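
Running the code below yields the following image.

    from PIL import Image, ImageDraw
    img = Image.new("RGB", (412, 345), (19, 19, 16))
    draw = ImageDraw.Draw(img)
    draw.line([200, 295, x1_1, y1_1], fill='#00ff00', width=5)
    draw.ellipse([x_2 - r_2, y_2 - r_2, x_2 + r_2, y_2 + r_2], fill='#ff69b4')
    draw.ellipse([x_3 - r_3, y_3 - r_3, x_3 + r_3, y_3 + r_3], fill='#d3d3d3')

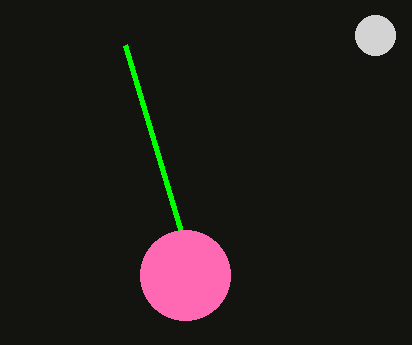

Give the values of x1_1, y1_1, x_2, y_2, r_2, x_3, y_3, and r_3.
x1_1 = 125
y1_1 = 45
x_2 = 185
y_2 = 275
r_2 = 45
x_3 = 375
y_3 = 35
r_3 = 20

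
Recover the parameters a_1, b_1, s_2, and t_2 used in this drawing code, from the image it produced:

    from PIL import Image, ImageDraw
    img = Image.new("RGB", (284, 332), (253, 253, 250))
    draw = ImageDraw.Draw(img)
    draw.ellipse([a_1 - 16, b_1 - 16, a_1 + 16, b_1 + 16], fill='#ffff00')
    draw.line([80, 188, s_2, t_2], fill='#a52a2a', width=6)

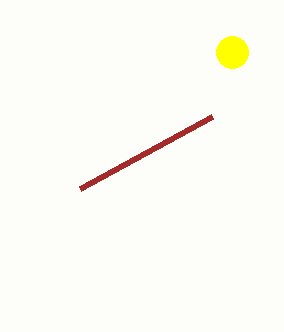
a_1 = 232, b_1 = 52, s_2 = 212, t_2 = 116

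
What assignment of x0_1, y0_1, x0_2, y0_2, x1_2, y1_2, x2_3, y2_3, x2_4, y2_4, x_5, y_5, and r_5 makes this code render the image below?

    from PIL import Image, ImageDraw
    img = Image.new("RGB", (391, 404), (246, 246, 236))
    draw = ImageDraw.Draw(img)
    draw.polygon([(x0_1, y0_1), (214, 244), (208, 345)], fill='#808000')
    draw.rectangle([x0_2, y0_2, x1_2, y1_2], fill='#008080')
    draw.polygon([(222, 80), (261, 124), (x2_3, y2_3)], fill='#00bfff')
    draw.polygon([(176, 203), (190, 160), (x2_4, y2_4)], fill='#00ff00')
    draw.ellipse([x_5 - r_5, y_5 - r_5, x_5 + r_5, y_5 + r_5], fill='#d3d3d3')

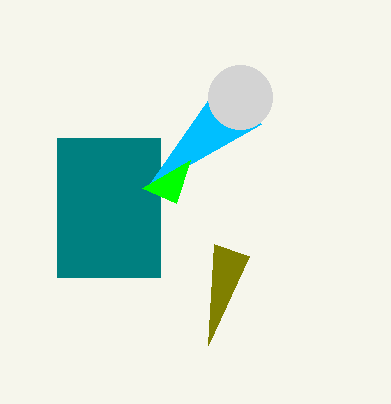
x0_1 = 249
y0_1 = 256
x0_2 = 57
y0_2 = 138
x1_2 = 160
y1_2 = 277
x2_3 = 146
y2_3 = 189
x2_4 = 142
y2_4 = 188
x_5 = 240
y_5 = 97
r_5 = 32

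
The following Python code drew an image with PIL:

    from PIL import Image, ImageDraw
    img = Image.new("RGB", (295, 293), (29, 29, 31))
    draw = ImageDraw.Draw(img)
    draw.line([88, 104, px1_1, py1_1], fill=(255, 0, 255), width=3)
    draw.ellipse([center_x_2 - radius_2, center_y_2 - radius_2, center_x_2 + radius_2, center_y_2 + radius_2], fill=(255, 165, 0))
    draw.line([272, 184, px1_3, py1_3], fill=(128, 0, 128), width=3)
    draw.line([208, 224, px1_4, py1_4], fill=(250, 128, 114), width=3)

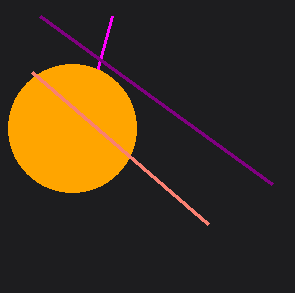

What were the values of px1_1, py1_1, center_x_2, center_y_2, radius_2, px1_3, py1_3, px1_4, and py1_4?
px1_1 = 112, py1_1 = 16, center_x_2 = 72, center_y_2 = 128, radius_2 = 64, px1_3 = 40, py1_3 = 16, px1_4 = 32, py1_4 = 72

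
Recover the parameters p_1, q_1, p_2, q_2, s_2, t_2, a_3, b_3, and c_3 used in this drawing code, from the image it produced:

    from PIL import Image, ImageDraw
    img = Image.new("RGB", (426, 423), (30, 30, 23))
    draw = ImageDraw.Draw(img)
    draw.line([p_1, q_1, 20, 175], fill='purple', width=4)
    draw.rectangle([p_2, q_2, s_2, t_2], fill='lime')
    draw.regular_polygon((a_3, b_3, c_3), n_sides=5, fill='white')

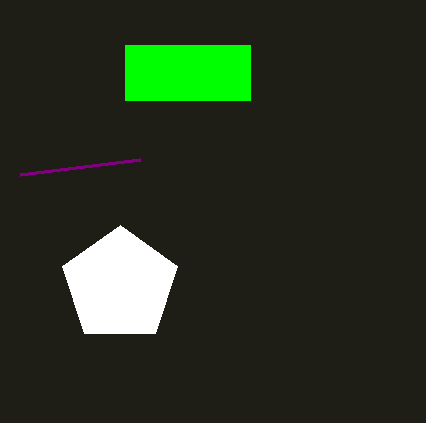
p_1 = 140; q_1 = 160; p_2 = 125; q_2 = 45; s_2 = 250; t_2 = 100; a_3 = 120; b_3 = 285; c_3 = 60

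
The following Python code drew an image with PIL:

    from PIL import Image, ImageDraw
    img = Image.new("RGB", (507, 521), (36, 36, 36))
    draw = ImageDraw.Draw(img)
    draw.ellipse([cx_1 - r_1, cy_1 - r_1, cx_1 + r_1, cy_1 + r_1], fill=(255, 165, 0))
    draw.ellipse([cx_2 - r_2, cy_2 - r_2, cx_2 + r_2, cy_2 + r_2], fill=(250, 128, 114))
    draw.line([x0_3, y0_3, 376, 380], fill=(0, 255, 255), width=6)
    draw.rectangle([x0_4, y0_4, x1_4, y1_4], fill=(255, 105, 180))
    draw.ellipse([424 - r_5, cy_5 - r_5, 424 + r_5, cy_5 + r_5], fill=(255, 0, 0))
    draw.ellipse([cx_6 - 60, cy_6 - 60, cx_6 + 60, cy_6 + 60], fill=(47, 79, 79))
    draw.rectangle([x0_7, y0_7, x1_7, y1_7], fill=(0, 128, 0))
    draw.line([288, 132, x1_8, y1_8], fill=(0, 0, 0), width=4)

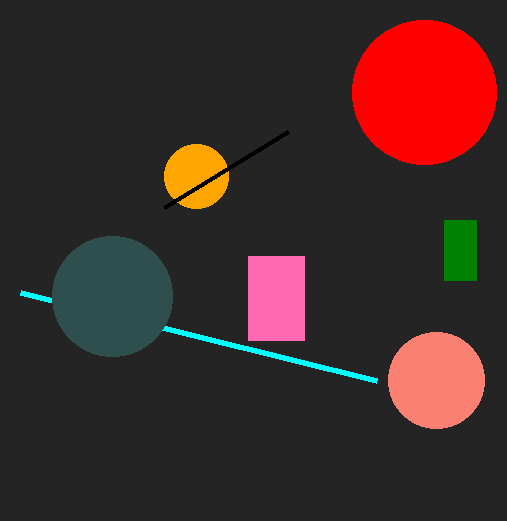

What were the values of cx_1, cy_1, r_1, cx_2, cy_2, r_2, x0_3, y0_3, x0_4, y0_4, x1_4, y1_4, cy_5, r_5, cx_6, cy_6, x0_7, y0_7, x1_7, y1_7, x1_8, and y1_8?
cx_1 = 196, cy_1 = 176, r_1 = 32, cx_2 = 436, cy_2 = 380, r_2 = 48, x0_3 = 20, y0_3 = 292, x0_4 = 248, y0_4 = 256, x1_4 = 304, y1_4 = 340, cy_5 = 92, r_5 = 72, cx_6 = 112, cy_6 = 296, x0_7 = 444, y0_7 = 220, x1_7 = 476, y1_7 = 280, x1_8 = 164, y1_8 = 208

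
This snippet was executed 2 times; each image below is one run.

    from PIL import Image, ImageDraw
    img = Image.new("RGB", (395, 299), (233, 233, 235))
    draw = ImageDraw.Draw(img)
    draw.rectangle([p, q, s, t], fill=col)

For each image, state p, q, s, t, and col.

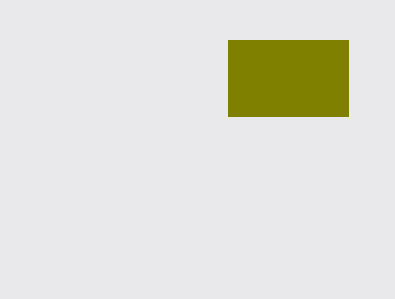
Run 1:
p = 228
q = 40
s = 348
t = 116
col = 'olive'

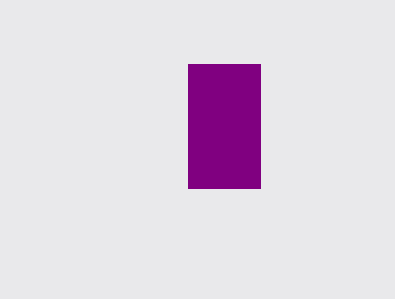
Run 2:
p = 188; q = 64; s = 260; t = 188; col = 'purple'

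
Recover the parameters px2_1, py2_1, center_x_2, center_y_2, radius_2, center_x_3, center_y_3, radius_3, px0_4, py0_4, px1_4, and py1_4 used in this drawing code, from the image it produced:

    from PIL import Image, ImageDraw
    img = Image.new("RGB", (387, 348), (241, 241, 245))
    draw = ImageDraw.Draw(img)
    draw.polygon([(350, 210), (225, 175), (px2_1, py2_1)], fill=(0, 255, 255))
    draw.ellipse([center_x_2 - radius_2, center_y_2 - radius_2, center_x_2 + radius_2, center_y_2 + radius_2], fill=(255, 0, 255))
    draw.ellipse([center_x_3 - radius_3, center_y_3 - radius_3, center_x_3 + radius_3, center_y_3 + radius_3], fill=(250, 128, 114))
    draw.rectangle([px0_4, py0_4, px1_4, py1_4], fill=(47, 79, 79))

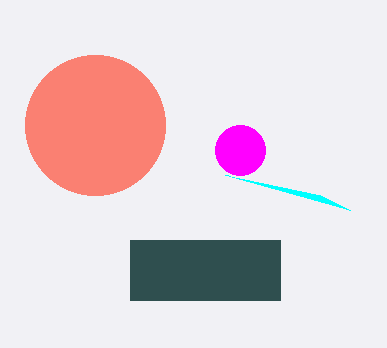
px2_1 = 320; py2_1 = 195; center_x_2 = 240; center_y_2 = 150; radius_2 = 25; center_x_3 = 95; center_y_3 = 125; radius_3 = 70; px0_4 = 130; py0_4 = 240; px1_4 = 280; py1_4 = 300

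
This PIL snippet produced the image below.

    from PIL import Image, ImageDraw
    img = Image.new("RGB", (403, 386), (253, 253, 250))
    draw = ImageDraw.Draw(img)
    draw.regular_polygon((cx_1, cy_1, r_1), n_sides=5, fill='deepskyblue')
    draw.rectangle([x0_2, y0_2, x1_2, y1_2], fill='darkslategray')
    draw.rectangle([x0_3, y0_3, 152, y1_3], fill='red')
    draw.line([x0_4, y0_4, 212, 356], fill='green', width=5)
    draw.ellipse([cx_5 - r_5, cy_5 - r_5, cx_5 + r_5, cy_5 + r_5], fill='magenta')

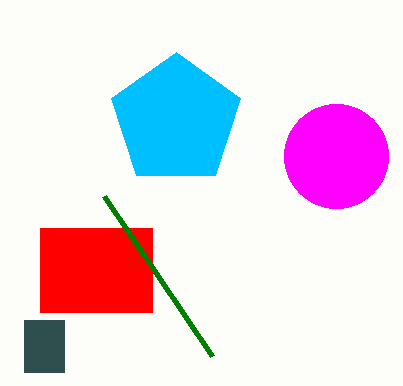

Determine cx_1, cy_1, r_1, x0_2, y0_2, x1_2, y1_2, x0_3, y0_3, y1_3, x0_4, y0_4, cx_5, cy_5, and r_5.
cx_1 = 176
cy_1 = 120
r_1 = 68
x0_2 = 24
y0_2 = 320
x1_2 = 64
y1_2 = 372
x0_3 = 40
y0_3 = 228
y1_3 = 312
x0_4 = 104
y0_4 = 196
cx_5 = 336
cy_5 = 156
r_5 = 52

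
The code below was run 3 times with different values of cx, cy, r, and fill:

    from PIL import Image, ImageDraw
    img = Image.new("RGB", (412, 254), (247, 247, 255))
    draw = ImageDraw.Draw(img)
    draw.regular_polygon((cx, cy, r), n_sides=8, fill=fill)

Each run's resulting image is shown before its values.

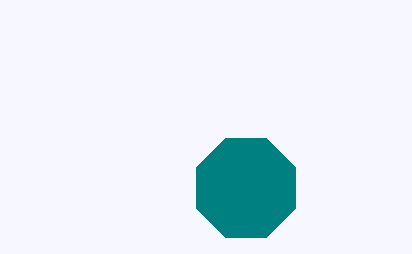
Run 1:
cx = 246
cy = 188
r = 54
fill = 'teal'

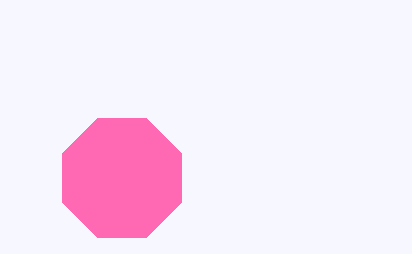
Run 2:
cx = 122
cy = 178
r = 64
fill = 'hotpink'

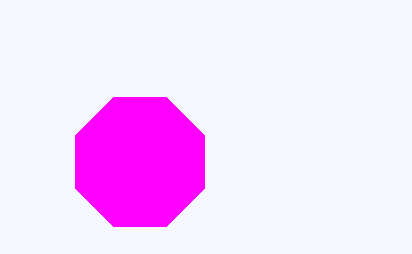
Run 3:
cx = 140; cy = 162; r = 70; fill = 'magenta'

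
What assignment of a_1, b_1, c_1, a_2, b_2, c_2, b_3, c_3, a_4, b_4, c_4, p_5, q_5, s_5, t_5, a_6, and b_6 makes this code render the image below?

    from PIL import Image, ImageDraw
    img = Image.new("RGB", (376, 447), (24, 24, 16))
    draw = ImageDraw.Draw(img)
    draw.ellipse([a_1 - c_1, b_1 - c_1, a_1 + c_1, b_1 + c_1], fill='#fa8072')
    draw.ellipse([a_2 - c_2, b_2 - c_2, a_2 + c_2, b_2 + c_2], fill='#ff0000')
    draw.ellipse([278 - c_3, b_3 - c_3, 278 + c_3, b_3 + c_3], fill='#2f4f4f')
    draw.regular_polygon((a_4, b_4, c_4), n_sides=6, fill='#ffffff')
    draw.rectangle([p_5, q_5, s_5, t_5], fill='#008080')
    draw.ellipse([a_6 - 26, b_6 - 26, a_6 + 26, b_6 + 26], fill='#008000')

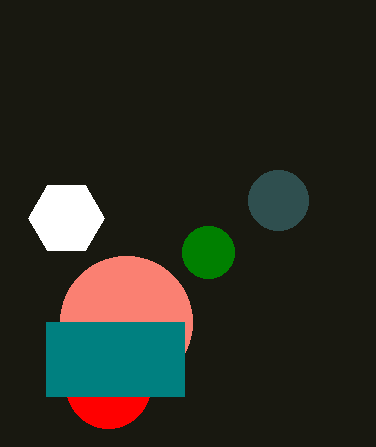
a_1 = 126; b_1 = 322; c_1 = 66; a_2 = 108; b_2 = 386; c_2 = 42; b_3 = 200; c_3 = 30; a_4 = 66; b_4 = 218; c_4 = 38; p_5 = 46; q_5 = 322; s_5 = 184; t_5 = 396; a_6 = 208; b_6 = 252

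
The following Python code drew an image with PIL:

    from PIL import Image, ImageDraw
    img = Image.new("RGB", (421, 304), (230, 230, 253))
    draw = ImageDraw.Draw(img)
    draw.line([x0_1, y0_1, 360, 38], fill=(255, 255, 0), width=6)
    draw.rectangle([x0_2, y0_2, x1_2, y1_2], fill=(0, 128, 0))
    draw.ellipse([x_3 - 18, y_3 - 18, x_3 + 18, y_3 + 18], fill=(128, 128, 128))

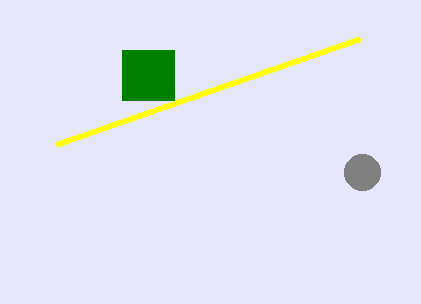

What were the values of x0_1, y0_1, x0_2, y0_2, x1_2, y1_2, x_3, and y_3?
x0_1 = 56
y0_1 = 144
x0_2 = 122
y0_2 = 50
x1_2 = 174
y1_2 = 100
x_3 = 362
y_3 = 172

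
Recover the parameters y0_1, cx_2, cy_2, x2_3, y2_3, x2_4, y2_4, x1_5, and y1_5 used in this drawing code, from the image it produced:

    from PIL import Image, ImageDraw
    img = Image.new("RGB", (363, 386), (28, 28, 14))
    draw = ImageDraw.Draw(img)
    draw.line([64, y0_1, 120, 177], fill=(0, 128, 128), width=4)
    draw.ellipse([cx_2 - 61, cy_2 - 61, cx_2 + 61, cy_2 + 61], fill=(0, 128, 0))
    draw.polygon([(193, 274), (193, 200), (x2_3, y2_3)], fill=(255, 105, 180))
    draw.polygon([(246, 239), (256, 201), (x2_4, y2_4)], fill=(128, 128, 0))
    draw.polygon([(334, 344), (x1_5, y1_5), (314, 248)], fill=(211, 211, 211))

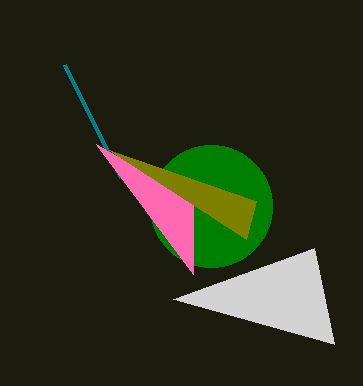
y0_1 = 64
cx_2 = 211
cy_2 = 206
x2_3 = 96
y2_3 = 144
x2_4 = 109
y2_4 = 150
x1_5 = 173
y1_5 = 299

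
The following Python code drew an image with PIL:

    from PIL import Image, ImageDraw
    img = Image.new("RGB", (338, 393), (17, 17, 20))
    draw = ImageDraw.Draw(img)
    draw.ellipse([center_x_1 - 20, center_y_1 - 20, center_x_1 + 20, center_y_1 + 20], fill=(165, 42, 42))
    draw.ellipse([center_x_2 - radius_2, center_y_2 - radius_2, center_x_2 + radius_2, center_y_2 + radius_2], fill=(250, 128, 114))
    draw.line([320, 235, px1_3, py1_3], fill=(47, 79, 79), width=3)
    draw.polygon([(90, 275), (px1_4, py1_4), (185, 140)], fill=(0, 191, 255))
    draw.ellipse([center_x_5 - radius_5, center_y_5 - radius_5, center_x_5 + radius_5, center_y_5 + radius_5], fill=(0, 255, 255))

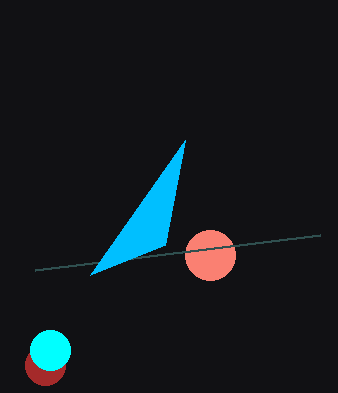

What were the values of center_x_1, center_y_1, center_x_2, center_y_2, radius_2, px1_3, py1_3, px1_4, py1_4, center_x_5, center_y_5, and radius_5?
center_x_1 = 45, center_y_1 = 365, center_x_2 = 210, center_y_2 = 255, radius_2 = 25, px1_3 = 35, py1_3 = 270, px1_4 = 165, py1_4 = 245, center_x_5 = 50, center_y_5 = 350, radius_5 = 20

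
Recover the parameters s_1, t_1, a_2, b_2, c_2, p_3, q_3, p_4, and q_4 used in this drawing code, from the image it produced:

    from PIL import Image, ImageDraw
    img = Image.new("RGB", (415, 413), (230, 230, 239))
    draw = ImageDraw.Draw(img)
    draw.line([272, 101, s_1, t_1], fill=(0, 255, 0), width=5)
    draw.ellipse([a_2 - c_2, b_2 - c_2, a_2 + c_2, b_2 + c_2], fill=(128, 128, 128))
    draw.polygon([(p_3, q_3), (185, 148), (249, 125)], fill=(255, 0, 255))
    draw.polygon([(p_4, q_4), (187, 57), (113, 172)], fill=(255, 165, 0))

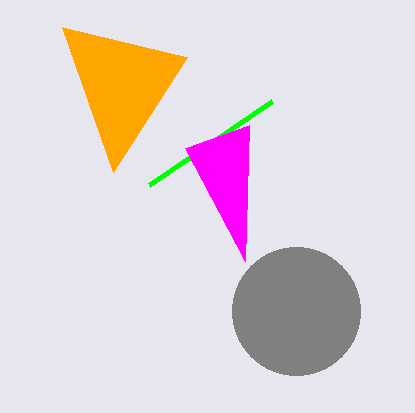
s_1 = 149
t_1 = 185
a_2 = 296
b_2 = 311
c_2 = 64
p_3 = 245
q_3 = 261
p_4 = 62
q_4 = 27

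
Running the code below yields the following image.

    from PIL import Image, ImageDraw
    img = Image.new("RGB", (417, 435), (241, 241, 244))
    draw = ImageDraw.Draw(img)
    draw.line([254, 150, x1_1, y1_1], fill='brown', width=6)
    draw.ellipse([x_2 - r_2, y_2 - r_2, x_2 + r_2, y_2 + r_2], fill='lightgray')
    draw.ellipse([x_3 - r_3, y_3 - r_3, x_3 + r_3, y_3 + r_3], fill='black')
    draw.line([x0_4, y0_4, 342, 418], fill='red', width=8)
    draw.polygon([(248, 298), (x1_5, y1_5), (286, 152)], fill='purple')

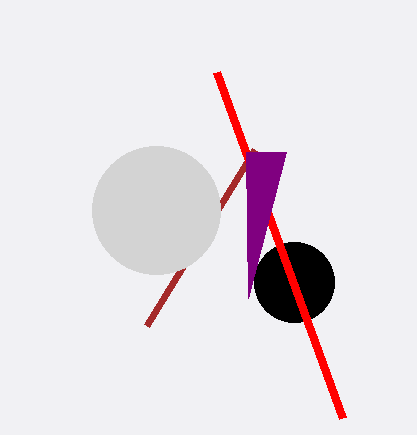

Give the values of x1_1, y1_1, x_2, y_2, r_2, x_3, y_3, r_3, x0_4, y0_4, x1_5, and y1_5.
x1_1 = 146, y1_1 = 326, x_2 = 156, y_2 = 210, r_2 = 64, x_3 = 294, y_3 = 282, r_3 = 40, x0_4 = 216, y0_4 = 72, x1_5 = 246, y1_5 = 152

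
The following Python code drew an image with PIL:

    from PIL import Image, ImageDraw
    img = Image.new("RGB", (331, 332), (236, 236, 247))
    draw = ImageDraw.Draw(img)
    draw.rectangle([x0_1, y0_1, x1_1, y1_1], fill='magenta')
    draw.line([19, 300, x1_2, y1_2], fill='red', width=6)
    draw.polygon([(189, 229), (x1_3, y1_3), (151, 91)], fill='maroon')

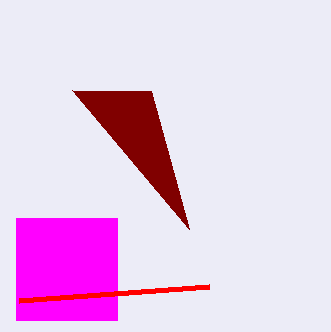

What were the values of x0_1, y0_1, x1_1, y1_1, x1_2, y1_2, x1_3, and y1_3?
x0_1 = 16
y0_1 = 218
x1_1 = 117
y1_1 = 320
x1_2 = 209
y1_2 = 286
x1_3 = 72
y1_3 = 90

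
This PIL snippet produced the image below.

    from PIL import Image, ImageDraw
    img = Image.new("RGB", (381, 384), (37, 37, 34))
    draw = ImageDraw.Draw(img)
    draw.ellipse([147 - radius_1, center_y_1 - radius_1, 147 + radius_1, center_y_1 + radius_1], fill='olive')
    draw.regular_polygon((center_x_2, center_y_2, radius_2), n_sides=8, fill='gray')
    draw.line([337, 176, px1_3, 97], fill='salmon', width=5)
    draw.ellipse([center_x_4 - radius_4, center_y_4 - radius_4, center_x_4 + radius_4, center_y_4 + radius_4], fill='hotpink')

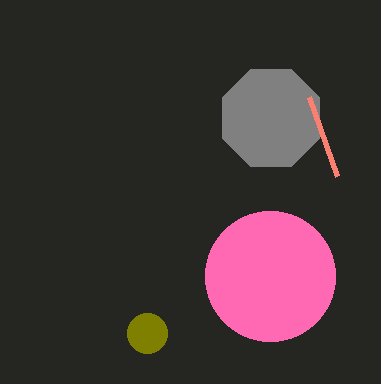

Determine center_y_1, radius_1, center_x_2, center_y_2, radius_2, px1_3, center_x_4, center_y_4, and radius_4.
center_y_1 = 333
radius_1 = 20
center_x_2 = 271
center_y_2 = 118
radius_2 = 53
px1_3 = 309
center_x_4 = 270
center_y_4 = 276
radius_4 = 65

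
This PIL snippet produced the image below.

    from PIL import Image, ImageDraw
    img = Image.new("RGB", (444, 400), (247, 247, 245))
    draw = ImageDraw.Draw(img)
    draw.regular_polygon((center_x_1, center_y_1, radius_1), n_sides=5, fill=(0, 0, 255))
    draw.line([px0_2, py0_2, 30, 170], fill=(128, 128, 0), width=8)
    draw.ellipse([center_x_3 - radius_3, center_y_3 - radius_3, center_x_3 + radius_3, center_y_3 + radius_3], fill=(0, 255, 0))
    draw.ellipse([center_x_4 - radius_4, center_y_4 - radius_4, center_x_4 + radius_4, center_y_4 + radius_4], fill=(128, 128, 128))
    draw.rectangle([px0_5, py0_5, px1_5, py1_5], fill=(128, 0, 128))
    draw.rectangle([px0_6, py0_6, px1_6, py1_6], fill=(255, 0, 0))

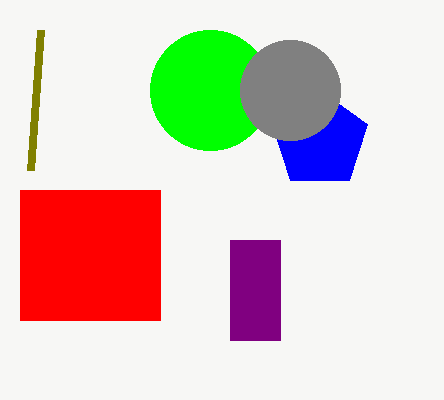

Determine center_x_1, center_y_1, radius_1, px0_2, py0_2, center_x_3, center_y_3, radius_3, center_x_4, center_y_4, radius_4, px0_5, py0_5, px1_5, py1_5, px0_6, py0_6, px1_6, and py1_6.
center_x_1 = 320, center_y_1 = 140, radius_1 = 50, px0_2 = 40, py0_2 = 30, center_x_3 = 210, center_y_3 = 90, radius_3 = 60, center_x_4 = 290, center_y_4 = 90, radius_4 = 50, px0_5 = 230, py0_5 = 240, px1_5 = 280, py1_5 = 340, px0_6 = 20, py0_6 = 190, px1_6 = 160, py1_6 = 320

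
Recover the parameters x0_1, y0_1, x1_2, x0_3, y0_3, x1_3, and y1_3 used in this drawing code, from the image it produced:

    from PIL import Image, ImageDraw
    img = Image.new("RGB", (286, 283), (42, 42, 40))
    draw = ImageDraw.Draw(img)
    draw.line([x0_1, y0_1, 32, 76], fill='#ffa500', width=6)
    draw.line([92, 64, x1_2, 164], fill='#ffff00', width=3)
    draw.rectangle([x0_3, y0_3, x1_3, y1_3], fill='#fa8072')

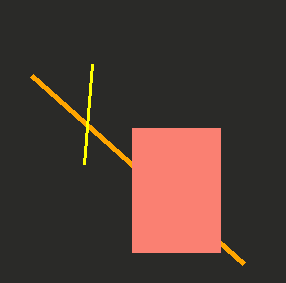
x0_1 = 244
y0_1 = 264
x1_2 = 84
x0_3 = 132
y0_3 = 128
x1_3 = 220
y1_3 = 252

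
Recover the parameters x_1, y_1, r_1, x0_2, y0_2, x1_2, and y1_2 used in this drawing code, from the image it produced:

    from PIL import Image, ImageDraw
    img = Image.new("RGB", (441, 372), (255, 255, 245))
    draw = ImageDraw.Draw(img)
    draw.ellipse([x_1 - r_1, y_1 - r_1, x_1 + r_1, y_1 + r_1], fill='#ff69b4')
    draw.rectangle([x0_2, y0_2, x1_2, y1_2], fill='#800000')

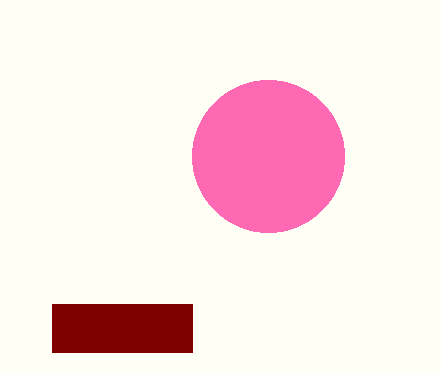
x_1 = 268
y_1 = 156
r_1 = 76
x0_2 = 52
y0_2 = 304
x1_2 = 192
y1_2 = 352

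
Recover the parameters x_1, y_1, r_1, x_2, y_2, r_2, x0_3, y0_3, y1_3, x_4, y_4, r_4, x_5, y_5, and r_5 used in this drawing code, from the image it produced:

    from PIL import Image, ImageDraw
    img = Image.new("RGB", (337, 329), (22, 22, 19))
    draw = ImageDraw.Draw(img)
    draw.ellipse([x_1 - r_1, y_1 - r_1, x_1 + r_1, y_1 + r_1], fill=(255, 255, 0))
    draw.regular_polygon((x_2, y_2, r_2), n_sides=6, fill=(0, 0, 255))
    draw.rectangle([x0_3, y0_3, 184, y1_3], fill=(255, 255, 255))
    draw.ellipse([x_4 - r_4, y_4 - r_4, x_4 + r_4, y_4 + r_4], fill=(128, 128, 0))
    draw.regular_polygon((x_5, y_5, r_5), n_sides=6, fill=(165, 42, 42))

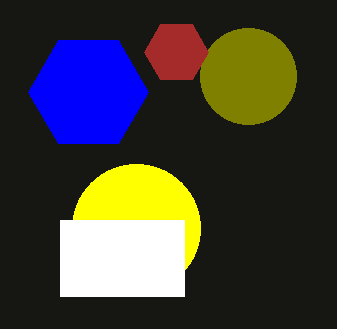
x_1 = 136, y_1 = 228, r_1 = 64, x_2 = 88, y_2 = 92, r_2 = 60, x0_3 = 60, y0_3 = 220, y1_3 = 296, x_4 = 248, y_4 = 76, r_4 = 48, x_5 = 176, y_5 = 52, r_5 = 32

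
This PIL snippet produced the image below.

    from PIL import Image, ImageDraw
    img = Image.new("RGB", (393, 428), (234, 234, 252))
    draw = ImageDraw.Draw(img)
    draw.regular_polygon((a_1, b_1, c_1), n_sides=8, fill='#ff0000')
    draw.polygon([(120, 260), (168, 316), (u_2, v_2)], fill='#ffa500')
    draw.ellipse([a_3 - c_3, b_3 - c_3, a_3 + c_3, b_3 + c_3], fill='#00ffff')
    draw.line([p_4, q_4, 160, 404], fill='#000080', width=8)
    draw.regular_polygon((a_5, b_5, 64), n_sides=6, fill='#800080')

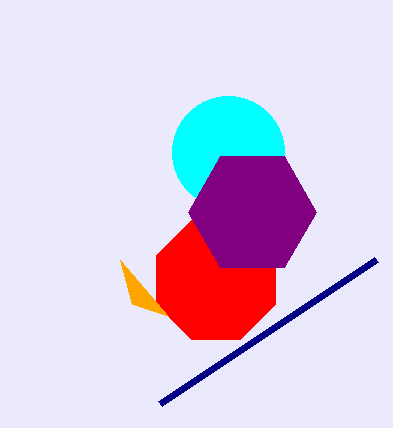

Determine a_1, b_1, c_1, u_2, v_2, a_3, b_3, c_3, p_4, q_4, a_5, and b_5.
a_1 = 216; b_1 = 280; c_1 = 64; u_2 = 132; v_2 = 304; a_3 = 228; b_3 = 152; c_3 = 56; p_4 = 376; q_4 = 260; a_5 = 252; b_5 = 212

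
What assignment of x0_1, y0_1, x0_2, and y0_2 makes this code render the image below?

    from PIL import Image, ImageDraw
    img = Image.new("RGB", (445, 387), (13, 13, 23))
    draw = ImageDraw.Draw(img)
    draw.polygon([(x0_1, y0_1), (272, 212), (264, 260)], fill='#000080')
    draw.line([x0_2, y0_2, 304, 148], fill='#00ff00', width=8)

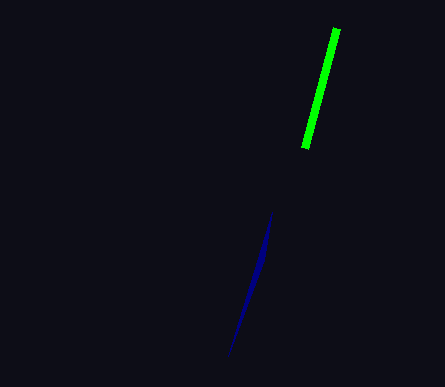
x0_1 = 228
y0_1 = 356
x0_2 = 336
y0_2 = 28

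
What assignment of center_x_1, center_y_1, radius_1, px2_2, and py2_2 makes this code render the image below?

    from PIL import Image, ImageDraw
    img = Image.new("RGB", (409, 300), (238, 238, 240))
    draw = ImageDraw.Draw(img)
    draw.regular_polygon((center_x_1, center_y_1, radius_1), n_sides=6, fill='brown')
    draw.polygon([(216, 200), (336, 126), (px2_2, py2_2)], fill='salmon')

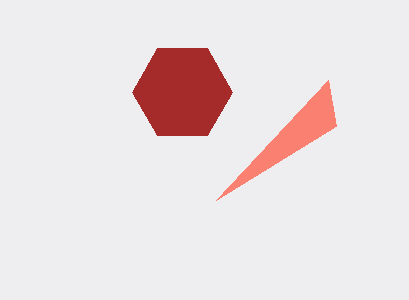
center_x_1 = 182
center_y_1 = 92
radius_1 = 50
px2_2 = 328
py2_2 = 80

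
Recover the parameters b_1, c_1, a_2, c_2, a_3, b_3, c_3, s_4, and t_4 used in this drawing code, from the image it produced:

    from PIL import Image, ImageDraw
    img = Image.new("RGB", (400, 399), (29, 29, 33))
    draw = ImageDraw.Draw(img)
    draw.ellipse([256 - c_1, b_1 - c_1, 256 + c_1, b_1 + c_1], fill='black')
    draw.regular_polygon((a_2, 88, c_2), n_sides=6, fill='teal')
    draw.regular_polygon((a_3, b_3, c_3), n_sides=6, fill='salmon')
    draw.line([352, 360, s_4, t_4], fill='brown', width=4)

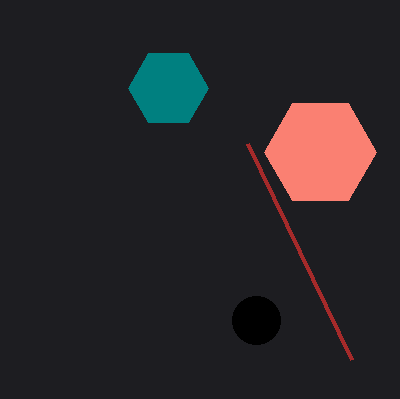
b_1 = 320, c_1 = 24, a_2 = 168, c_2 = 40, a_3 = 320, b_3 = 152, c_3 = 56, s_4 = 248, t_4 = 144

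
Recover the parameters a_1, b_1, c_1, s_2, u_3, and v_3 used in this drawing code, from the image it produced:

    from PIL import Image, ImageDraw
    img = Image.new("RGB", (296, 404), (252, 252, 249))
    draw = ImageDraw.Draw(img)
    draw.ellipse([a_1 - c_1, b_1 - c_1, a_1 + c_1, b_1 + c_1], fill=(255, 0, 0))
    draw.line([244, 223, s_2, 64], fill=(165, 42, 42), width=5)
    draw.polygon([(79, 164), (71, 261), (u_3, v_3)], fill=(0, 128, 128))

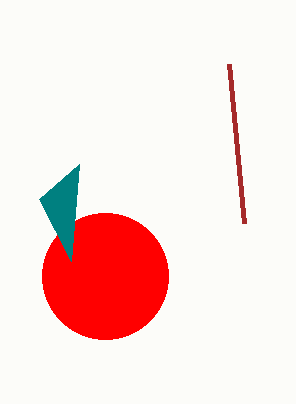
a_1 = 105, b_1 = 276, c_1 = 63, s_2 = 229, u_3 = 39, v_3 = 199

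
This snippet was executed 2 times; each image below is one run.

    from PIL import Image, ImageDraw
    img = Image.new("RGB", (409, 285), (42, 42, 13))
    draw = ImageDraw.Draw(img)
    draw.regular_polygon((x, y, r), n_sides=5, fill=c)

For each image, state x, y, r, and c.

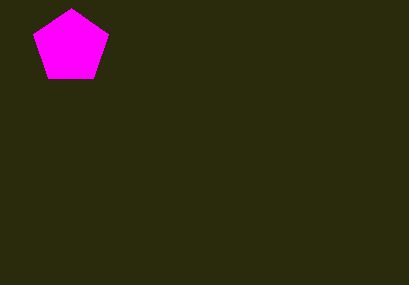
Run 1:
x = 71; y = 47; r = 39; c = 'magenta'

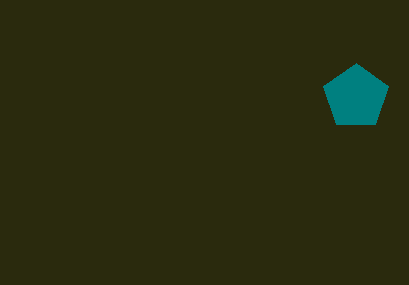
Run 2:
x = 356, y = 97, r = 34, c = 'teal'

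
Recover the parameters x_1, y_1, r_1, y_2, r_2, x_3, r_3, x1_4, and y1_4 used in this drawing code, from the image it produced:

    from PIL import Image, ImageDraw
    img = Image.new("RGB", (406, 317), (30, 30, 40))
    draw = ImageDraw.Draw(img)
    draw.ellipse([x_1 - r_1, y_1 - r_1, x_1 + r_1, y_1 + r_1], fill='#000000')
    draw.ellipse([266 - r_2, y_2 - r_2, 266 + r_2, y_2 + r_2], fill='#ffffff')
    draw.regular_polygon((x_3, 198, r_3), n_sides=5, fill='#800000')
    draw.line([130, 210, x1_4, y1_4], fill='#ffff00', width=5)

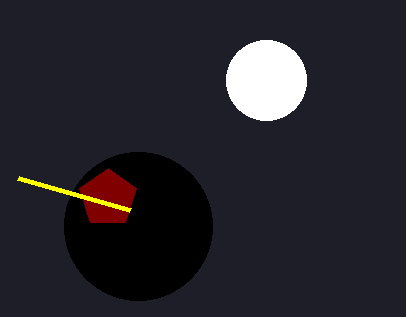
x_1 = 138
y_1 = 226
r_1 = 74
y_2 = 80
r_2 = 40
x_3 = 108
r_3 = 30
x1_4 = 18
y1_4 = 178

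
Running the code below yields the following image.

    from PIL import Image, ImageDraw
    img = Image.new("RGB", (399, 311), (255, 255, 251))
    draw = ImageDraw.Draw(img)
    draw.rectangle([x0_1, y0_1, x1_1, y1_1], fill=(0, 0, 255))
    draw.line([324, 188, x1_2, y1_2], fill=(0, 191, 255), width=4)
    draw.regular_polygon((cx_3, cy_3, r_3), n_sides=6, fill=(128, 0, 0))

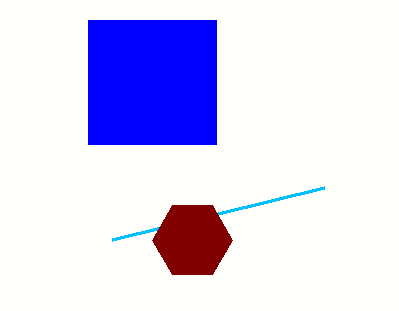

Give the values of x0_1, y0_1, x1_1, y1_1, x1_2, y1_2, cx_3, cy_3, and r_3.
x0_1 = 88
y0_1 = 20
x1_1 = 216
y1_1 = 144
x1_2 = 112
y1_2 = 240
cx_3 = 192
cy_3 = 240
r_3 = 40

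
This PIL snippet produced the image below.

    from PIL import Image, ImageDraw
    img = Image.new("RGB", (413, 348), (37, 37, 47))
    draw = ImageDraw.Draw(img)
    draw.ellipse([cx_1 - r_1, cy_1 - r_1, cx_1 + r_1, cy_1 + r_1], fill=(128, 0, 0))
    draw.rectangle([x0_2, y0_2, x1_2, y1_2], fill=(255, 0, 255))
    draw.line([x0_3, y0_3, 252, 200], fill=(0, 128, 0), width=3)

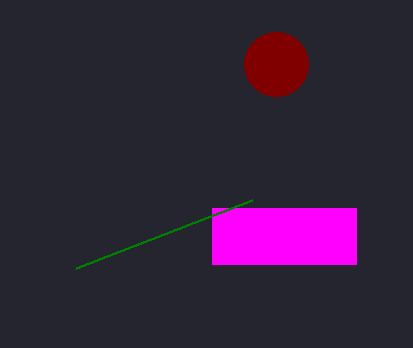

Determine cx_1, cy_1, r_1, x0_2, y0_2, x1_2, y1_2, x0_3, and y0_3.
cx_1 = 276; cy_1 = 64; r_1 = 32; x0_2 = 212; y0_2 = 208; x1_2 = 356; y1_2 = 264; x0_3 = 76; y0_3 = 268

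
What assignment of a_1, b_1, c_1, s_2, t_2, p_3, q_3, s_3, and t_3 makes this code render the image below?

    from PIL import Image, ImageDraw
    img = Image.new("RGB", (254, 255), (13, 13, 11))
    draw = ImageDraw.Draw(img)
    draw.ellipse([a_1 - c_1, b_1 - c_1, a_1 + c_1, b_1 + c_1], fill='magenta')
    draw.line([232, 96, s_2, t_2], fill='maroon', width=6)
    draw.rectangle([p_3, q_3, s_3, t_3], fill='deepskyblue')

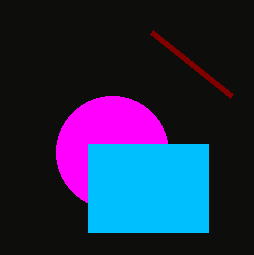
a_1 = 112, b_1 = 152, c_1 = 56, s_2 = 152, t_2 = 32, p_3 = 88, q_3 = 144, s_3 = 208, t_3 = 232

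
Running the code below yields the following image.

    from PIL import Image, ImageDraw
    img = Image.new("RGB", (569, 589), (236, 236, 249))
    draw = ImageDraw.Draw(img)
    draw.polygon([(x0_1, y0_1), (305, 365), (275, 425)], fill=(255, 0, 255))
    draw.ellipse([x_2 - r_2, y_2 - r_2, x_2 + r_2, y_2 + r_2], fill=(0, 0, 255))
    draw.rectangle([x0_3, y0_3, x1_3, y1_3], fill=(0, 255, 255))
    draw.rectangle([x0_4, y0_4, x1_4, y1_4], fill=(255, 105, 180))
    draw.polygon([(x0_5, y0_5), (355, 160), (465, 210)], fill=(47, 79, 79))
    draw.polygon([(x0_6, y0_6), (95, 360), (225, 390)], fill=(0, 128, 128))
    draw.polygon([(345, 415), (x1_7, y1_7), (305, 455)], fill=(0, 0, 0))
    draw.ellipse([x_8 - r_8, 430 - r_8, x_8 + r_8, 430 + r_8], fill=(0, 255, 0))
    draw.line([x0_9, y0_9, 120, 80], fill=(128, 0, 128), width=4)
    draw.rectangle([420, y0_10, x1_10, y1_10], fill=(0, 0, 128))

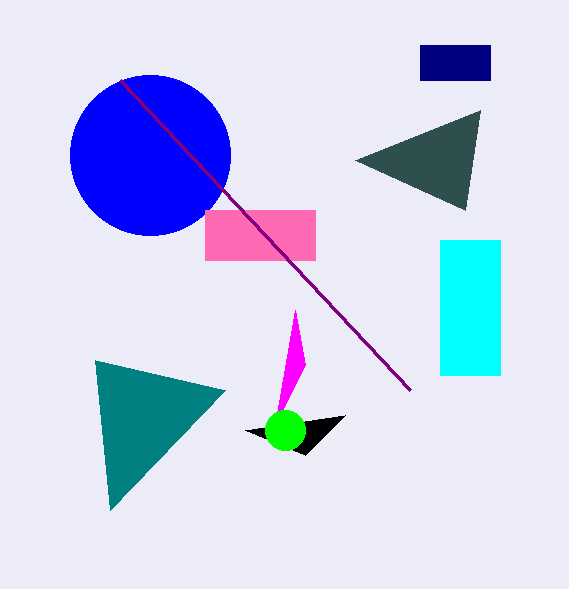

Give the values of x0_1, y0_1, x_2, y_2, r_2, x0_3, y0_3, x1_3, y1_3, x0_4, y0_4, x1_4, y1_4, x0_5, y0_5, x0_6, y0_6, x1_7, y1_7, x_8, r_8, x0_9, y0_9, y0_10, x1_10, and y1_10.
x0_1 = 295
y0_1 = 310
x_2 = 150
y_2 = 155
r_2 = 80
x0_3 = 440
y0_3 = 240
x1_3 = 500
y1_3 = 375
x0_4 = 205
y0_4 = 210
x1_4 = 315
y1_4 = 260
x0_5 = 480
y0_5 = 110
x0_6 = 110
y0_6 = 510
x1_7 = 245
y1_7 = 430
x_8 = 285
r_8 = 20
x0_9 = 410
y0_9 = 390
y0_10 = 45
x1_10 = 490
y1_10 = 80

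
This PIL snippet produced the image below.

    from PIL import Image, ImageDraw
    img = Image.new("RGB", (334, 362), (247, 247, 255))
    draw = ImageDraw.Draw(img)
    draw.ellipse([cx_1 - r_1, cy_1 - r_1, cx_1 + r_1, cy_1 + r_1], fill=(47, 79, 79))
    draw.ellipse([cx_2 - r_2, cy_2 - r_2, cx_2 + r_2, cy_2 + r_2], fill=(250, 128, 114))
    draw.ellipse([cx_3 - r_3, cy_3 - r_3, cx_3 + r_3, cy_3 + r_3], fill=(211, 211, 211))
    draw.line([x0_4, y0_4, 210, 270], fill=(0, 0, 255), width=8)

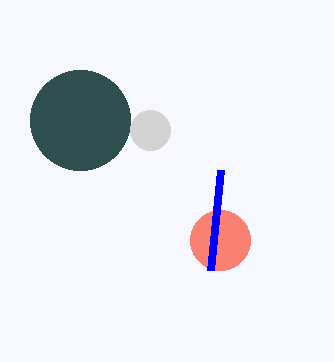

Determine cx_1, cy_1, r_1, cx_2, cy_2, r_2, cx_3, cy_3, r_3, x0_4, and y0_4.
cx_1 = 80; cy_1 = 120; r_1 = 50; cx_2 = 220; cy_2 = 240; r_2 = 30; cx_3 = 150; cy_3 = 130; r_3 = 20; x0_4 = 220; y0_4 = 170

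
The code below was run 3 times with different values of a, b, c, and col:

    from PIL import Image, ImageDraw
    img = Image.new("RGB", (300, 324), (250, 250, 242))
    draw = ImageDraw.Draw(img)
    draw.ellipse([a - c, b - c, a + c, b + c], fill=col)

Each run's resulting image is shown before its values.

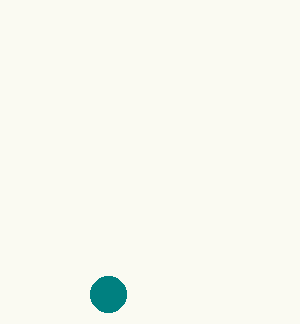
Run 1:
a = 108
b = 294
c = 18
col = 'teal'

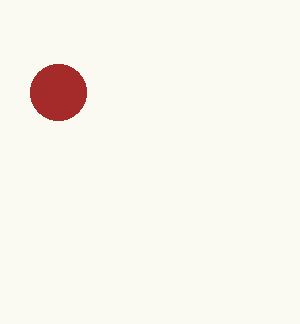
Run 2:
a = 58; b = 92; c = 28; col = 'brown'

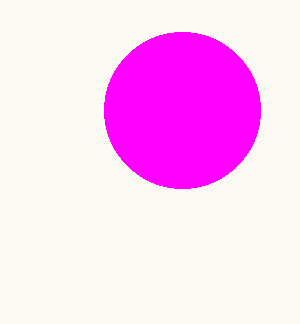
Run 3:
a = 182
b = 110
c = 78
col = 'magenta'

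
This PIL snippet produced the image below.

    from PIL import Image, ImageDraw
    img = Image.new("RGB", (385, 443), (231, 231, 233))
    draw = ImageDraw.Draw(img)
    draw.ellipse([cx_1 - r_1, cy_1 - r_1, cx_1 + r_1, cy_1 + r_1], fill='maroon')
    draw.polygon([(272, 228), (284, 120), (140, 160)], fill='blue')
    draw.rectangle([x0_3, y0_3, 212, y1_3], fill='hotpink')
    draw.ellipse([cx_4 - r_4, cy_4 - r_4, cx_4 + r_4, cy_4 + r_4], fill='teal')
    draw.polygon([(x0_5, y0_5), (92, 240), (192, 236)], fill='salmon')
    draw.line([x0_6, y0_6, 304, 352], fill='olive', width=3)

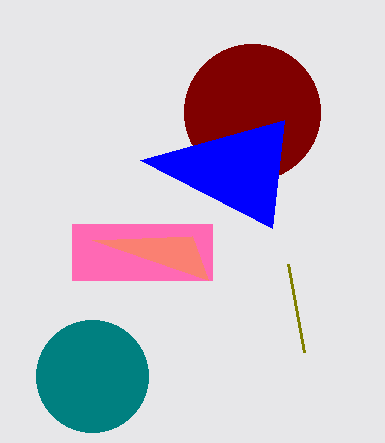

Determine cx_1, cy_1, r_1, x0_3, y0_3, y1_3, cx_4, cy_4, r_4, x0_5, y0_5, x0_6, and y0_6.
cx_1 = 252, cy_1 = 112, r_1 = 68, x0_3 = 72, y0_3 = 224, y1_3 = 280, cx_4 = 92, cy_4 = 376, r_4 = 56, x0_5 = 208, y0_5 = 280, x0_6 = 288, y0_6 = 264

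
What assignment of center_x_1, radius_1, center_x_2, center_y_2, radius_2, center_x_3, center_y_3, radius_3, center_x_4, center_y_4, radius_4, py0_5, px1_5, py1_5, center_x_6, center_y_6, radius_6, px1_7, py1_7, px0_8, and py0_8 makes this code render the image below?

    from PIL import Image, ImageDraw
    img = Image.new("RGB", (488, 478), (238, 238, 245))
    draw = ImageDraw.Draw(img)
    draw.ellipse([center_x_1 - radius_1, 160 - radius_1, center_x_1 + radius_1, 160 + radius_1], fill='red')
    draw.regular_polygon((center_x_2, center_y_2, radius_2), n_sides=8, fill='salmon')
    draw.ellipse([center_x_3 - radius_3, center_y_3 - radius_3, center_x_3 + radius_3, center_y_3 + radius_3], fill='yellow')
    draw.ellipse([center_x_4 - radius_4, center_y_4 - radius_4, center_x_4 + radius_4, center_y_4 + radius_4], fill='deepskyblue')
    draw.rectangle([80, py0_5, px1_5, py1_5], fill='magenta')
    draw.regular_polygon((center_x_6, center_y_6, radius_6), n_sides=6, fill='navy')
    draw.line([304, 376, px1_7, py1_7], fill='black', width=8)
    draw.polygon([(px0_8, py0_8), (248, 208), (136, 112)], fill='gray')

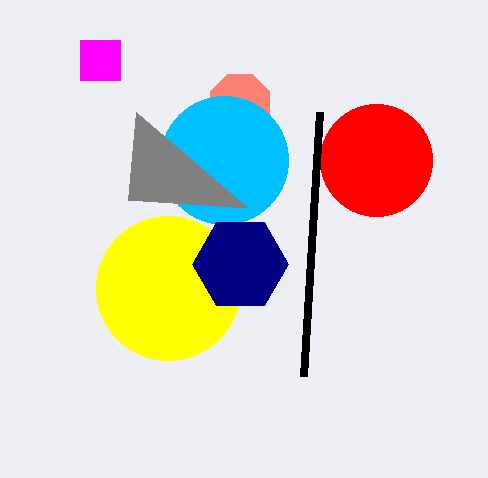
center_x_1 = 376, radius_1 = 56, center_x_2 = 240, center_y_2 = 104, radius_2 = 32, center_x_3 = 168, center_y_3 = 288, radius_3 = 72, center_x_4 = 224, center_y_4 = 160, radius_4 = 64, py0_5 = 40, px1_5 = 120, py1_5 = 80, center_x_6 = 240, center_y_6 = 264, radius_6 = 48, px1_7 = 320, py1_7 = 112, px0_8 = 128, py0_8 = 200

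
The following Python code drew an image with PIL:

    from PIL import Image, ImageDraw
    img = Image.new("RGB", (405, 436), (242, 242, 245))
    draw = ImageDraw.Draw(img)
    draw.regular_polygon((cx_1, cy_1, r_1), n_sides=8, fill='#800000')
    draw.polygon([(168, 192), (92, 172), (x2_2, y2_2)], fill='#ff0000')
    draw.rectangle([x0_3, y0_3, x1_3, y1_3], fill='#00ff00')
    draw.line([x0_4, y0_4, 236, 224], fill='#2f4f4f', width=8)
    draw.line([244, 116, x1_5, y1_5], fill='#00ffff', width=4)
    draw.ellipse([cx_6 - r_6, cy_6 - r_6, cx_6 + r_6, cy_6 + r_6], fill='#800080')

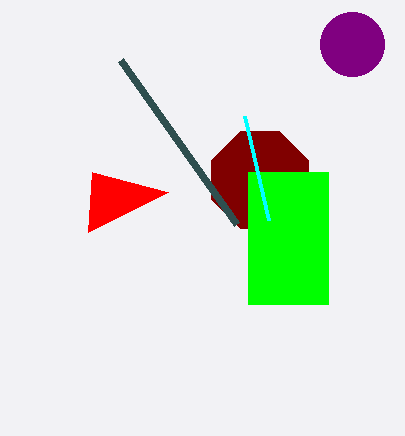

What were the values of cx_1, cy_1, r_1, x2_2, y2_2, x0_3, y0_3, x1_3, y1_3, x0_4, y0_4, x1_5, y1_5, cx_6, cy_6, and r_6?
cx_1 = 260; cy_1 = 180; r_1 = 52; x2_2 = 88; y2_2 = 232; x0_3 = 248; y0_3 = 172; x1_3 = 328; y1_3 = 304; x0_4 = 120; y0_4 = 60; x1_5 = 268; y1_5 = 220; cx_6 = 352; cy_6 = 44; r_6 = 32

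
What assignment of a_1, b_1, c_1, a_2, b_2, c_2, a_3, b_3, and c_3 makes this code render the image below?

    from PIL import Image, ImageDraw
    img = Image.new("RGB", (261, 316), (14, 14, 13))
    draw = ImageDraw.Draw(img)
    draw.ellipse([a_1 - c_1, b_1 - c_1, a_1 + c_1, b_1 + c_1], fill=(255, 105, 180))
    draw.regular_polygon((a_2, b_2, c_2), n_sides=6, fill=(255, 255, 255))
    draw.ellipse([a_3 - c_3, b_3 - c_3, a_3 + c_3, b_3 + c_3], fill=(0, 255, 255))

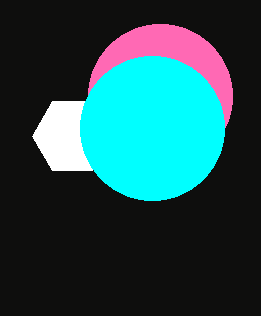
a_1 = 160
b_1 = 96
c_1 = 72
a_2 = 72
b_2 = 136
c_2 = 40
a_3 = 152
b_3 = 128
c_3 = 72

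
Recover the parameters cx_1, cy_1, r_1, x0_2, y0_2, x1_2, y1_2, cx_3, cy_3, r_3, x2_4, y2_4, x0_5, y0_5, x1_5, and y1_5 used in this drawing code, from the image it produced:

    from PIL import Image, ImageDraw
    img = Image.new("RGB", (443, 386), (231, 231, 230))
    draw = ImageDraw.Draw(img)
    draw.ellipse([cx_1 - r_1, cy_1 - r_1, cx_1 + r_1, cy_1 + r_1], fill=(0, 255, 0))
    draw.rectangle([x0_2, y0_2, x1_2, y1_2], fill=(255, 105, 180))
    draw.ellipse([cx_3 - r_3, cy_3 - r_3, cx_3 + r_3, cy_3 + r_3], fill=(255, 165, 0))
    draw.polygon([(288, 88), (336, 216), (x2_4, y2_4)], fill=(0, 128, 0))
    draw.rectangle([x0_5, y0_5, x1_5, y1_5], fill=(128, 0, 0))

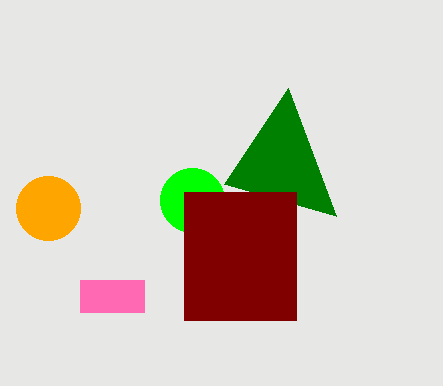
cx_1 = 192, cy_1 = 200, r_1 = 32, x0_2 = 80, y0_2 = 280, x1_2 = 144, y1_2 = 312, cx_3 = 48, cy_3 = 208, r_3 = 32, x2_4 = 224, y2_4 = 184, x0_5 = 184, y0_5 = 192, x1_5 = 296, y1_5 = 320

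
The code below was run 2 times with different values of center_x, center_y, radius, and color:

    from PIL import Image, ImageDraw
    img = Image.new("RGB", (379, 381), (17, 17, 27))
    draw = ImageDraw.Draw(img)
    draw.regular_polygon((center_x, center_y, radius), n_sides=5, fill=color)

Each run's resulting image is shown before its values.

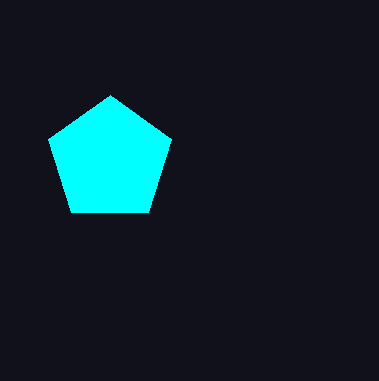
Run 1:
center_x = 110; center_y = 160; radius = 65; color = 'cyan'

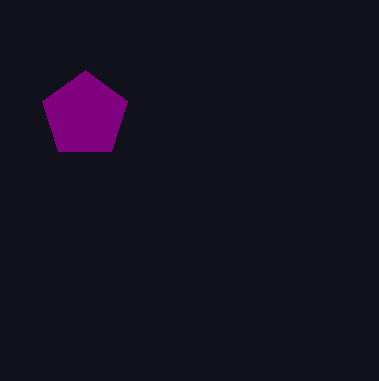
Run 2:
center_x = 85, center_y = 115, radius = 45, color = 'purple'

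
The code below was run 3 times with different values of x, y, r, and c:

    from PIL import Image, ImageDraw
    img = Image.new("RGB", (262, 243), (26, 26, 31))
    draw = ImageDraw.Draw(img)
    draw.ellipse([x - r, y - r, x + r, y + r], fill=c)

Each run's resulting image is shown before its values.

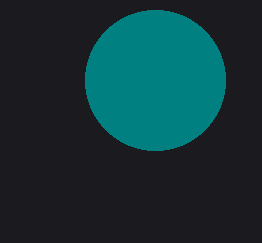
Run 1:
x = 155
y = 80
r = 70
c = 'teal'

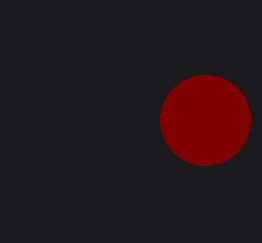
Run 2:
x = 205
y = 120
r = 45
c = 'maroon'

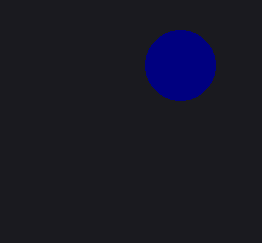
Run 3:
x = 180, y = 65, r = 35, c = 'navy'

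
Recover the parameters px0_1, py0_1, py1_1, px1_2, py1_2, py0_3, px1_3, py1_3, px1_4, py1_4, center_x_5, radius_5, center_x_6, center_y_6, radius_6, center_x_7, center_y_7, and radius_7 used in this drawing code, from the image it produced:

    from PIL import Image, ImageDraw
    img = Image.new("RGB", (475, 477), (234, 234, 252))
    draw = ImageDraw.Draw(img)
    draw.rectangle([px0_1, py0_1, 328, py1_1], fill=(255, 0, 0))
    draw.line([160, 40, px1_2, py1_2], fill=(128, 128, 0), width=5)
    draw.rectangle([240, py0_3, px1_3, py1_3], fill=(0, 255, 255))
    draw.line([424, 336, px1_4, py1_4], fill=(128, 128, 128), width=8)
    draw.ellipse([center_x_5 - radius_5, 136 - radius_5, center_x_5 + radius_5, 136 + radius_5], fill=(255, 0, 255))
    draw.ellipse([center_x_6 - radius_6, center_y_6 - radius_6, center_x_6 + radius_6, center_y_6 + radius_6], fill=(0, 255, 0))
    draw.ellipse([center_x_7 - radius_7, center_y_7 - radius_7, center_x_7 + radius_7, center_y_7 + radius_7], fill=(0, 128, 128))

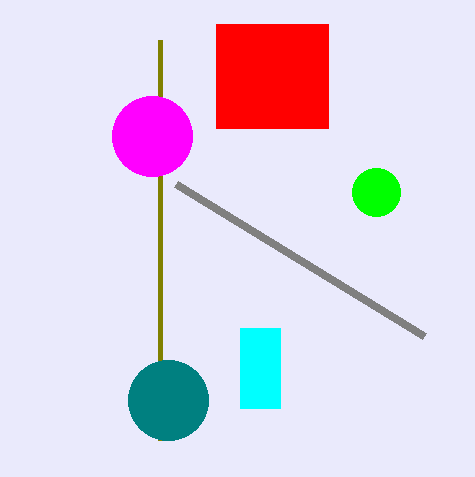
px0_1 = 216
py0_1 = 24
py1_1 = 128
px1_2 = 160
py1_2 = 440
py0_3 = 328
px1_3 = 280
py1_3 = 408
px1_4 = 176
py1_4 = 184
center_x_5 = 152
radius_5 = 40
center_x_6 = 376
center_y_6 = 192
radius_6 = 24
center_x_7 = 168
center_y_7 = 400
radius_7 = 40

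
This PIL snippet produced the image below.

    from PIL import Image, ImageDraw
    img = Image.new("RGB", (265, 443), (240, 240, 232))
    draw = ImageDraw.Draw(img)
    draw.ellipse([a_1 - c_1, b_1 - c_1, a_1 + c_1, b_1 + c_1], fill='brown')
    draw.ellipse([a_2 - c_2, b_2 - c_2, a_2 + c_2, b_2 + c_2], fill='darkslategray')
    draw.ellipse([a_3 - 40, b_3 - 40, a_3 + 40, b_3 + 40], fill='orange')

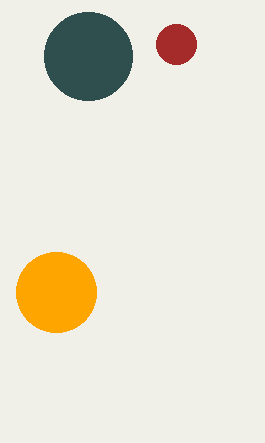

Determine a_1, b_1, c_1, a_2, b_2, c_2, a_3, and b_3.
a_1 = 176; b_1 = 44; c_1 = 20; a_2 = 88; b_2 = 56; c_2 = 44; a_3 = 56; b_3 = 292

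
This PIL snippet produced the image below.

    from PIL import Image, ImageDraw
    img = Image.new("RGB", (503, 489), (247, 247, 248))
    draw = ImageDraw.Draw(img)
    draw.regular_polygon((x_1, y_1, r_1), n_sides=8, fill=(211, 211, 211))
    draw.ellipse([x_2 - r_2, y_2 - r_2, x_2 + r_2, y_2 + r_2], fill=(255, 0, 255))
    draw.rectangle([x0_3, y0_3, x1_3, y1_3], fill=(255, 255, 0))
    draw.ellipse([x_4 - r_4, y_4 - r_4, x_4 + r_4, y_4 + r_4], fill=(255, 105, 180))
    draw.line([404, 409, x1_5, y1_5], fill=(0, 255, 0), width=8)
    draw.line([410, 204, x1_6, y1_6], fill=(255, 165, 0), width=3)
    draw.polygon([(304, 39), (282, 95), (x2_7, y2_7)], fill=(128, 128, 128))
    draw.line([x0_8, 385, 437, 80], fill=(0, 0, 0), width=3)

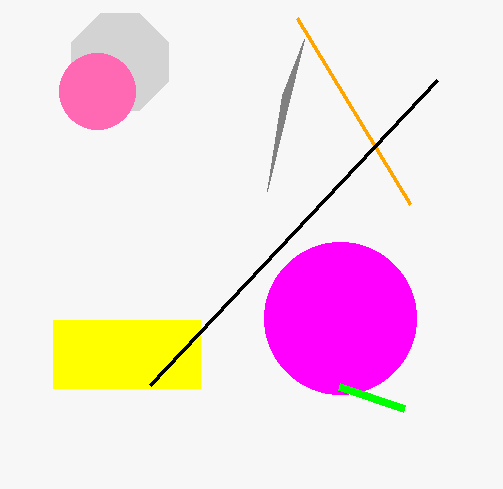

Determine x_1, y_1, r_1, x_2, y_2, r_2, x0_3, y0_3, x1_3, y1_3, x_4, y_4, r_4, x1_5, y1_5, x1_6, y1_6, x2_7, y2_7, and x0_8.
x_1 = 120
y_1 = 62
r_1 = 52
x_2 = 340
y_2 = 318
r_2 = 76
x0_3 = 53
y0_3 = 320
x1_3 = 200
y1_3 = 388
x_4 = 97
y_4 = 91
r_4 = 38
x1_5 = 339
y1_5 = 387
x1_6 = 297
y1_6 = 18
x2_7 = 267
y2_7 = 191
x0_8 = 150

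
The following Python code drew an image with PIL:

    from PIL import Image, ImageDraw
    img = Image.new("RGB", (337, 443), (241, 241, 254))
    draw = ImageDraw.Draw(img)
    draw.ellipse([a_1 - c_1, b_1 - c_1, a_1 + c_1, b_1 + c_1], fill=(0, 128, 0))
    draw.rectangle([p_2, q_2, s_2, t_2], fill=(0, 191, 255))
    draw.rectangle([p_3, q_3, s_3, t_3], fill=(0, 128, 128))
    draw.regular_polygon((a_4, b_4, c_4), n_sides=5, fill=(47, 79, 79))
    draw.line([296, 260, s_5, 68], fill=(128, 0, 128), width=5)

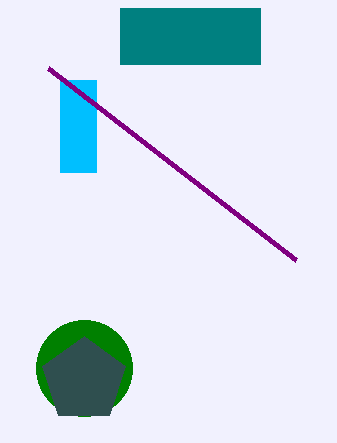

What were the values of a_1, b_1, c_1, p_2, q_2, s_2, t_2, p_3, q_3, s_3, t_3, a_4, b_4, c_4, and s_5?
a_1 = 84
b_1 = 368
c_1 = 48
p_2 = 60
q_2 = 80
s_2 = 96
t_2 = 172
p_3 = 120
q_3 = 8
s_3 = 260
t_3 = 64
a_4 = 84
b_4 = 380
c_4 = 44
s_5 = 48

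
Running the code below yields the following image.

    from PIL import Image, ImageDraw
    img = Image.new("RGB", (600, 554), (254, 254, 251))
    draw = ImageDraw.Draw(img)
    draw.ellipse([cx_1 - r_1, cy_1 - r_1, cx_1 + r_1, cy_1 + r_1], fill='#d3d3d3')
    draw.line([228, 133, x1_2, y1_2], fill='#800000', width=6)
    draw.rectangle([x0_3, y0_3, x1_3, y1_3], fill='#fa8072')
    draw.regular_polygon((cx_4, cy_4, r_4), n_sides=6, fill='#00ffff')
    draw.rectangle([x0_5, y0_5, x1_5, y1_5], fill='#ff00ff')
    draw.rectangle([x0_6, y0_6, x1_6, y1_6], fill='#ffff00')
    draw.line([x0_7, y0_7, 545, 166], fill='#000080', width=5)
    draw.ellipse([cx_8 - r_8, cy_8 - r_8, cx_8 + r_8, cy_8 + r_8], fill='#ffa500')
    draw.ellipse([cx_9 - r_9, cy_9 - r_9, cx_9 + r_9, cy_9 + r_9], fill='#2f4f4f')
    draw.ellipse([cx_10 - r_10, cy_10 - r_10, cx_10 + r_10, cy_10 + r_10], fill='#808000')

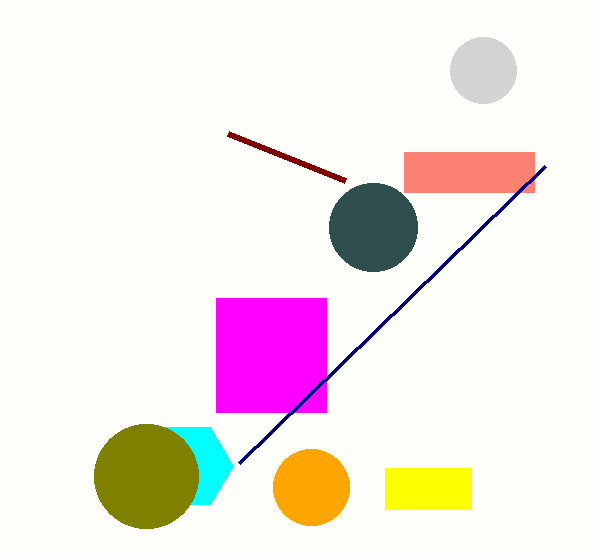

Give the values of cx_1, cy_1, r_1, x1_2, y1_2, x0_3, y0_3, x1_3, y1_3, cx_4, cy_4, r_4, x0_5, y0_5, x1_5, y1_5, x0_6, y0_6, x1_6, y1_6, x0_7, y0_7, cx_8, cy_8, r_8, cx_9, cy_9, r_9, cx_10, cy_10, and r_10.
cx_1 = 483
cy_1 = 70
r_1 = 33
x1_2 = 345
y1_2 = 180
x0_3 = 404
y0_3 = 152
x1_3 = 534
y1_3 = 192
cx_4 = 188
cy_4 = 466
r_4 = 45
x0_5 = 216
y0_5 = 298
x1_5 = 326
y1_5 = 412
x0_6 = 385
y0_6 = 468
x1_6 = 471
y1_6 = 509
x0_7 = 239
y0_7 = 463
cx_8 = 311
cy_8 = 487
r_8 = 38
cx_9 = 373
cy_9 = 227
r_9 = 44
cx_10 = 146
cy_10 = 476
r_10 = 52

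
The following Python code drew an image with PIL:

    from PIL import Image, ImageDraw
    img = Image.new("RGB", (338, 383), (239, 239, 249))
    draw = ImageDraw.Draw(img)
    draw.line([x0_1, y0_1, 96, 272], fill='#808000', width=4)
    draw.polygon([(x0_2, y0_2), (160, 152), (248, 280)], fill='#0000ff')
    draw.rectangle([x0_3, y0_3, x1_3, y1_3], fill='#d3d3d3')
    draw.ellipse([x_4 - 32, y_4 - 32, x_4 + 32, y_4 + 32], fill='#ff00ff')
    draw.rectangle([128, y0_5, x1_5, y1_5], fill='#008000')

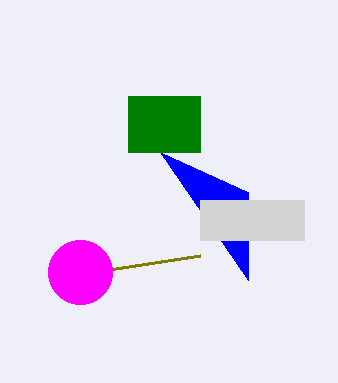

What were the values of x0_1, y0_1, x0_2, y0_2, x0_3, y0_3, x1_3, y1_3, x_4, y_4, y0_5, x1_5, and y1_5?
x0_1 = 200; y0_1 = 256; x0_2 = 248; y0_2 = 192; x0_3 = 200; y0_3 = 200; x1_3 = 304; y1_3 = 240; x_4 = 80; y_4 = 272; y0_5 = 96; x1_5 = 200; y1_5 = 152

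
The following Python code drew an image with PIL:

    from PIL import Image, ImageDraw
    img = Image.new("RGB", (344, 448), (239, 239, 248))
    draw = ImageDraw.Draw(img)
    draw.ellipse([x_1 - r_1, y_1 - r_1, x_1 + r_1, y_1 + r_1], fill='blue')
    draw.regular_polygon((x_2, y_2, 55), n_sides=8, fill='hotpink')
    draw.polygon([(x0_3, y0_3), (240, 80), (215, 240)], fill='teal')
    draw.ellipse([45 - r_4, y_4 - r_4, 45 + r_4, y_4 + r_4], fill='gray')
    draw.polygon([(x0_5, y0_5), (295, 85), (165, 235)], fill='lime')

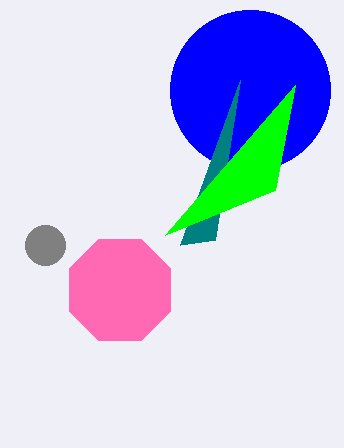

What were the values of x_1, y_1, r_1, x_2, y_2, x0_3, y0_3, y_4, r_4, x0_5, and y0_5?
x_1 = 250
y_1 = 90
r_1 = 80
x_2 = 120
y_2 = 290
x0_3 = 180
y0_3 = 245
y_4 = 245
r_4 = 20
x0_5 = 275
y0_5 = 190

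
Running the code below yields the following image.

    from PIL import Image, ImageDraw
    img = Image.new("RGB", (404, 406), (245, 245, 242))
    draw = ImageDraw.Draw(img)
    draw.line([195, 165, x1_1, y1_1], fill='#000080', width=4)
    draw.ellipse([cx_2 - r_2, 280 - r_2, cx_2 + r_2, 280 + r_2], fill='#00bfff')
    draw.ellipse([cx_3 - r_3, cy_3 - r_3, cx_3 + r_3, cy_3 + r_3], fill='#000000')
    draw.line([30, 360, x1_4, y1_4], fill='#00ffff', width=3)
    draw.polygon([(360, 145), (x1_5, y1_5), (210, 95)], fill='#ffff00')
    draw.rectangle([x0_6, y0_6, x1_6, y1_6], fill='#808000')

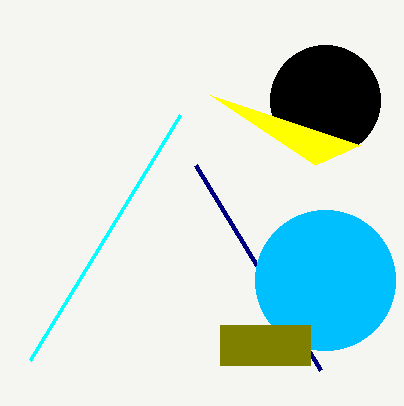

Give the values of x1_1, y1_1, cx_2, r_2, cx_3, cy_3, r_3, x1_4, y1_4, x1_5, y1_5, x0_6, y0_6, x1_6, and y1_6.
x1_1 = 320; y1_1 = 370; cx_2 = 325; r_2 = 70; cx_3 = 325; cy_3 = 100; r_3 = 55; x1_4 = 180; y1_4 = 115; x1_5 = 315; y1_5 = 165; x0_6 = 220; y0_6 = 325; x1_6 = 310; y1_6 = 365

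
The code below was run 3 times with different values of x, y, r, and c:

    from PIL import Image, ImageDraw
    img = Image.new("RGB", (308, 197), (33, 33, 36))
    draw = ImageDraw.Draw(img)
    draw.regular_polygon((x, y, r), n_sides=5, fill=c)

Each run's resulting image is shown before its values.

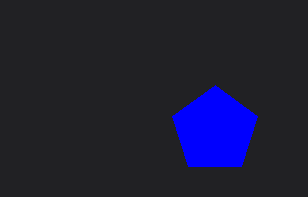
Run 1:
x = 215; y = 130; r = 45; c = 'blue'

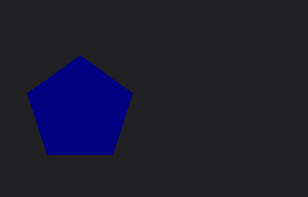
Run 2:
x = 80
y = 110
r = 55
c = 'navy'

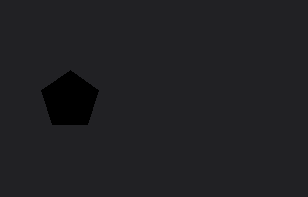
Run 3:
x = 70, y = 100, r = 30, c = 'black'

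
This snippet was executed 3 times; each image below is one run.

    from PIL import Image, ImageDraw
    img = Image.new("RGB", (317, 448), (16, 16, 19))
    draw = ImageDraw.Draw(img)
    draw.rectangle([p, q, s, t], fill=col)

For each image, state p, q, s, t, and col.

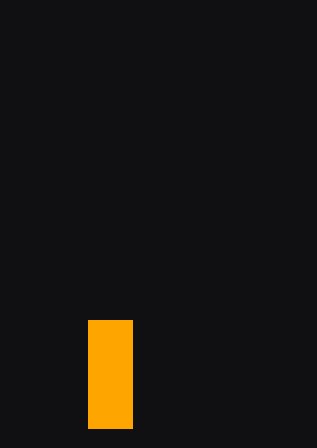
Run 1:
p = 88, q = 320, s = 132, t = 428, col = 'orange'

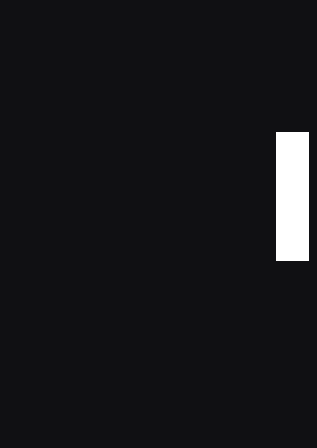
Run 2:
p = 276; q = 132; s = 308; t = 260; col = 'white'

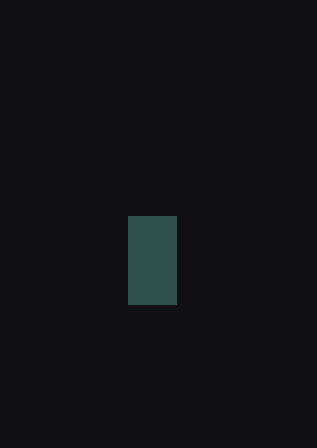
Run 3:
p = 128
q = 216
s = 176
t = 304
col = 'darkslategray'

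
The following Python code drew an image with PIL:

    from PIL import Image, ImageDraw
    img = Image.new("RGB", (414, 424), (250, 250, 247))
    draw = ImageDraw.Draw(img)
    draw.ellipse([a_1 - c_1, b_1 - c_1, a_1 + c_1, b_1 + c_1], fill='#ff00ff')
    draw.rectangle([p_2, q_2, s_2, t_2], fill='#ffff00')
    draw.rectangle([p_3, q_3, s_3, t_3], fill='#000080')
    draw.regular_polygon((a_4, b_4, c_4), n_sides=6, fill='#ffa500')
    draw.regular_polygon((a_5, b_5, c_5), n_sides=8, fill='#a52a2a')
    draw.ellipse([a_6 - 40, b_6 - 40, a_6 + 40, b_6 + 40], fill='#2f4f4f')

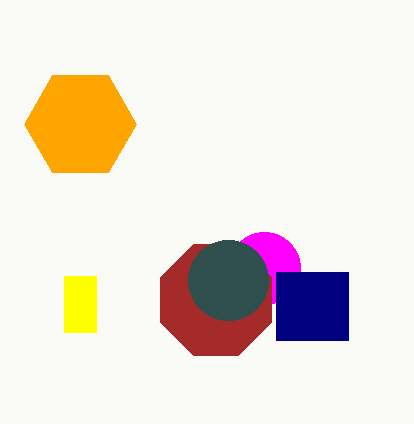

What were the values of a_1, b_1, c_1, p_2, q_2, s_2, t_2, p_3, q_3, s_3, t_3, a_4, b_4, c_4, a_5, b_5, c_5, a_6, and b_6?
a_1 = 264; b_1 = 268; c_1 = 36; p_2 = 64; q_2 = 276; s_2 = 96; t_2 = 332; p_3 = 276; q_3 = 272; s_3 = 348; t_3 = 340; a_4 = 80; b_4 = 124; c_4 = 56; a_5 = 216; b_5 = 300; c_5 = 60; a_6 = 228; b_6 = 280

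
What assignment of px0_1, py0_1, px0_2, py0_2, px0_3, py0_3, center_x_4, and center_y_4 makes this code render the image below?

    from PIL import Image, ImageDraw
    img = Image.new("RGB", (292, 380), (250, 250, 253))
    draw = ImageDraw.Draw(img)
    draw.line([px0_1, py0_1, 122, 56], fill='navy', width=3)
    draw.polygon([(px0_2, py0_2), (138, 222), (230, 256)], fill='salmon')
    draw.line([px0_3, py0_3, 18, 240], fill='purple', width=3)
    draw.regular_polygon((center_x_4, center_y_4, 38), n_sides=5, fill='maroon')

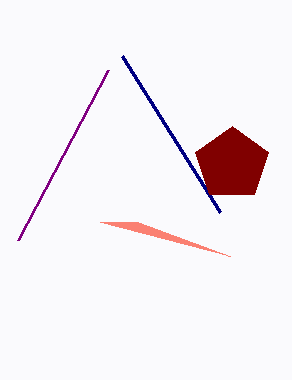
px0_1 = 220
py0_1 = 212
px0_2 = 100
py0_2 = 222
px0_3 = 108
py0_3 = 70
center_x_4 = 232
center_y_4 = 164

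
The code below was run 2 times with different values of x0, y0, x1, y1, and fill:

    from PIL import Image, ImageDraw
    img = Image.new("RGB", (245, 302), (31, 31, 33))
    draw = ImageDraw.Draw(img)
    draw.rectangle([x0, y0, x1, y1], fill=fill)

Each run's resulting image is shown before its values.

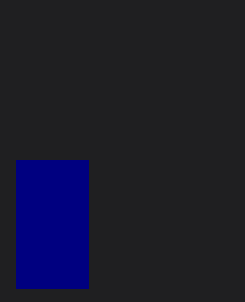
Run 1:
x0 = 16; y0 = 160; x1 = 88; y1 = 288; fill = 'navy'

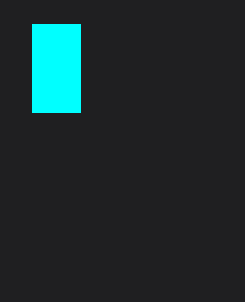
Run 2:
x0 = 32; y0 = 24; x1 = 80; y1 = 112; fill = 'cyan'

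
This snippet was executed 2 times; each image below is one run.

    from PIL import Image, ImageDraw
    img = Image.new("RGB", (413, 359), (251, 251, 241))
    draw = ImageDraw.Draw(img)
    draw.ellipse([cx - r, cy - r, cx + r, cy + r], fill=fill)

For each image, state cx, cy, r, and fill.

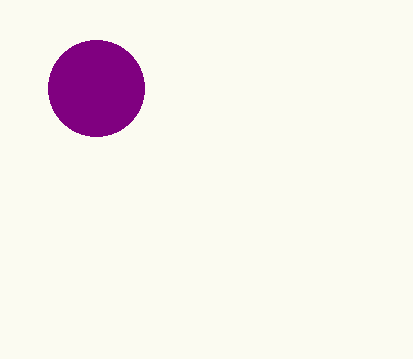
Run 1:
cx = 96, cy = 88, r = 48, fill = 'purple'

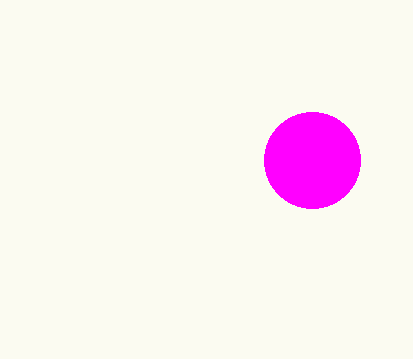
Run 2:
cx = 312; cy = 160; r = 48; fill = 'magenta'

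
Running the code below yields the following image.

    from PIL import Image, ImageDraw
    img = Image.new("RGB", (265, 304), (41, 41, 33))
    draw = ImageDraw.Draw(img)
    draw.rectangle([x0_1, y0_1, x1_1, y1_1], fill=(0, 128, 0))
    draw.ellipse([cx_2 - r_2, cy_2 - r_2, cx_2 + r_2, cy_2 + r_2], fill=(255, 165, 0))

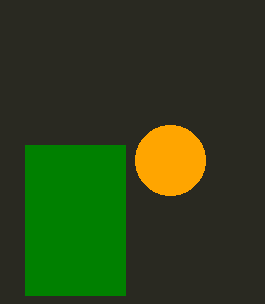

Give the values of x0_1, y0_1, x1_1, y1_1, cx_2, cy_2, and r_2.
x0_1 = 25; y0_1 = 145; x1_1 = 125; y1_1 = 295; cx_2 = 170; cy_2 = 160; r_2 = 35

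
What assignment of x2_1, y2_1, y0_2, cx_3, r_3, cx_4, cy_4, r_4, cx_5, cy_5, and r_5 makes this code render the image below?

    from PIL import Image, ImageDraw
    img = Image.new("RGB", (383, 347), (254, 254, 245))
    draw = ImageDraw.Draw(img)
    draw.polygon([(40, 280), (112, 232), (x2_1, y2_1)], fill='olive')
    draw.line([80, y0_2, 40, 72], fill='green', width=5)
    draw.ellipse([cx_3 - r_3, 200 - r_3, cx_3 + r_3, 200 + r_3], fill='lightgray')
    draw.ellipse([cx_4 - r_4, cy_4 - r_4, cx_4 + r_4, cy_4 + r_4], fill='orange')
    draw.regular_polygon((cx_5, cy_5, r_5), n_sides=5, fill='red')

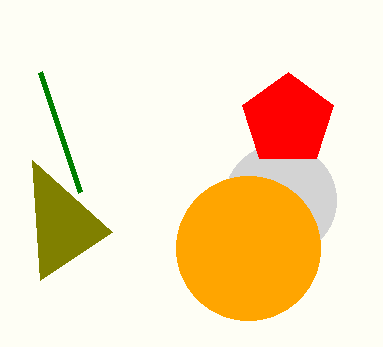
x2_1 = 32, y2_1 = 160, y0_2 = 192, cx_3 = 280, r_3 = 56, cx_4 = 248, cy_4 = 248, r_4 = 72, cx_5 = 288, cy_5 = 120, r_5 = 48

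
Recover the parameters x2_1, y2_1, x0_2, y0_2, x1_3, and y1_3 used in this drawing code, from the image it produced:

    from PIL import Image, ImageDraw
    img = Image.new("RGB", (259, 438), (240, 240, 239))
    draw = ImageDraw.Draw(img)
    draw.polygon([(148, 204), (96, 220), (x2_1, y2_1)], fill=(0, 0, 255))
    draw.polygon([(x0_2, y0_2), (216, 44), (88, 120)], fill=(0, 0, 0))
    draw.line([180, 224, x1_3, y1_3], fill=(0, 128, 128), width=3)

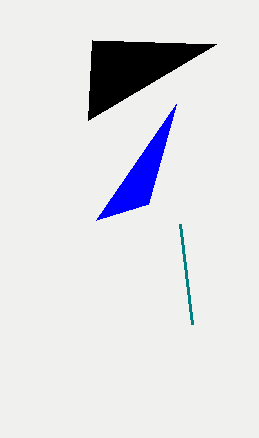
x2_1 = 176
y2_1 = 104
x0_2 = 92
y0_2 = 40
x1_3 = 192
y1_3 = 324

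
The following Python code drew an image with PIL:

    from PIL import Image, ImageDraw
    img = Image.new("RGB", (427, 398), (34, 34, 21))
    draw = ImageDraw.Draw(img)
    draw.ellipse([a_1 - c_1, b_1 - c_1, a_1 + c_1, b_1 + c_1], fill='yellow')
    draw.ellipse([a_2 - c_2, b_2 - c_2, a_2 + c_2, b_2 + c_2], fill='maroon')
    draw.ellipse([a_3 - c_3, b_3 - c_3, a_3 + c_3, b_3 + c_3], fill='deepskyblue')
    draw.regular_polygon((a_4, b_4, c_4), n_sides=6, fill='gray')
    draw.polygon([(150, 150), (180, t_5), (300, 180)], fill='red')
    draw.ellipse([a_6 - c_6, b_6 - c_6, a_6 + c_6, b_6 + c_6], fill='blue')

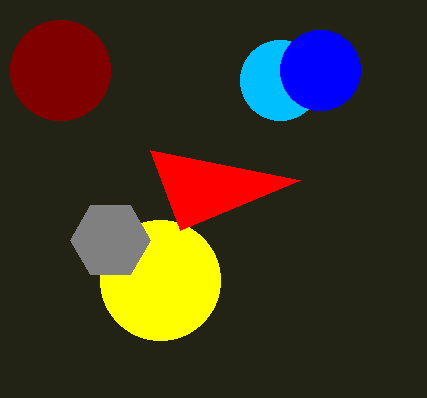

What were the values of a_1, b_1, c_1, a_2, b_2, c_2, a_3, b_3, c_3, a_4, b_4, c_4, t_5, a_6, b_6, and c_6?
a_1 = 160
b_1 = 280
c_1 = 60
a_2 = 60
b_2 = 70
c_2 = 50
a_3 = 280
b_3 = 80
c_3 = 40
a_4 = 110
b_4 = 240
c_4 = 40
t_5 = 230
a_6 = 320
b_6 = 70
c_6 = 40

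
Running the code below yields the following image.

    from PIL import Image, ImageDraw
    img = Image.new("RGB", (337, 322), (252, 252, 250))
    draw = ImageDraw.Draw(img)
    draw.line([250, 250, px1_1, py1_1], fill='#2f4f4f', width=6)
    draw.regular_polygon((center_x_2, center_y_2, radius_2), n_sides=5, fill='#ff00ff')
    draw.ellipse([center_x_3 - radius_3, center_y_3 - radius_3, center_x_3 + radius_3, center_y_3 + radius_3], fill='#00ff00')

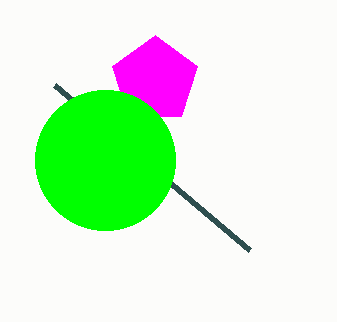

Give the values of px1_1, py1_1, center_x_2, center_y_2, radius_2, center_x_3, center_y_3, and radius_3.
px1_1 = 55
py1_1 = 85
center_x_2 = 155
center_y_2 = 80
radius_2 = 45
center_x_3 = 105
center_y_3 = 160
radius_3 = 70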